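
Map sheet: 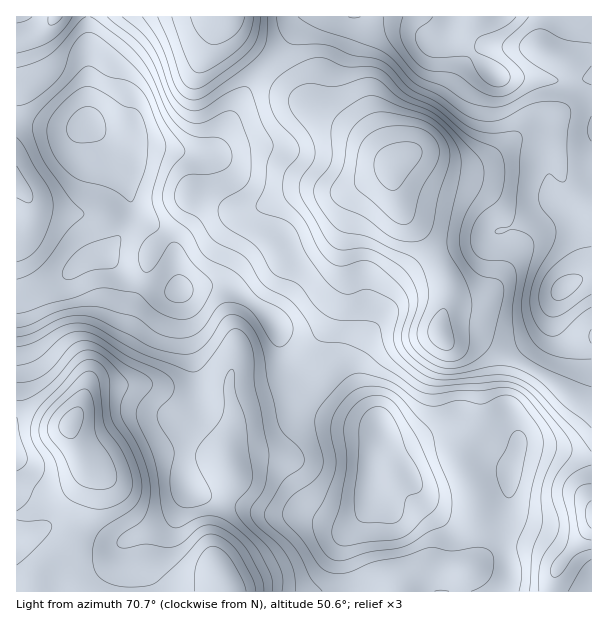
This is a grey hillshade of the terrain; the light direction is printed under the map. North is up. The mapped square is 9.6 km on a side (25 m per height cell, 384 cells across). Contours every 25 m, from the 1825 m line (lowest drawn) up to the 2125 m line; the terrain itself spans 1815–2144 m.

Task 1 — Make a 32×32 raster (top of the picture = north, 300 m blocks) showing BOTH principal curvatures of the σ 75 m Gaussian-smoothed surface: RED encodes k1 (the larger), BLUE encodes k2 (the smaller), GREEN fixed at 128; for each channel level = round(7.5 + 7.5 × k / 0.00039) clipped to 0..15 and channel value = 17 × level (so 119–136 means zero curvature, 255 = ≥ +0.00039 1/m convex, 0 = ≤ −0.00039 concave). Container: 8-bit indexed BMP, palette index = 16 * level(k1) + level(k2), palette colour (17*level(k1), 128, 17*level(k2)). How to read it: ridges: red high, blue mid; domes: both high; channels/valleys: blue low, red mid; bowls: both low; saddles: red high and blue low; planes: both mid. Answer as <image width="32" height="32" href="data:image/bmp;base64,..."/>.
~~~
<image width="32" height="32" href="data:image/bmp;base64,Qk02CAAAAAAAADYEAAAoAAAAIAAAACAAAAABAAgAAAAAAAAEAAATCwAAEwsAAAABAAAAAAAAAIAAABGAAAAigAAAM4AAAESAAABVgAAAZoAAAHeAAACIgAAAmYAAAKqAAAC7gAAAzIAAAN2AAADugAAA/4AAAACAEQARgBEAIoARADOAEQBEgBEAVYARAGaAEQB3gBEAiIARAJmAEQCqgBEAu4ARAMyAEQDdgBEA7oARAP+AEQAAgCIAEYAiACKAIgAzgCIARIAiAFWAIgBmgCIAd4AiAIiAIgCZgCIAqoAiALuAIgDMgCIA3YAiAO6AIgD/gCIAAIAzABGAMwAigDMAM4AzAESAMwBVgDMAZoAzAHeAMwCIgDMAmYAzAKqAMwC7gDMAzIAzAN2AMwDugDMA/4AzAACARAARgEQAIoBEADOARABEgEQAVYBEAGaARAB3gEQAiIBEAJmARACqgEQAu4BEAMyARADdgEQA7oBEAP+ARAAAgFUAEYBVACKAVQAzgFUARIBVAFWAVQBmgFUAd4BVAIiAVQCZgFUAqoBVALuAVQDMgFUA3YBVAO6AVQD/gFUAAIBmABGAZgAigGYAM4BmAESAZgBVgGYAZoBmAHeAZgCIgGYAmYBmAKqAZgC7gGYAzIBmAN2AZgDugGYA/4BmAACAdwARgHcAIoB3ADOAdwBEgHcAVYB3AGaAdwB3gHcAiIB3AJmAdwCqgHcAu4B3AMyAdwDdgHcA7oB3AP+AdwAAgIgAEYCIACKAiAAzgIgARICIAFWAiABmgIgAd4CIAIiAiACZgIgAqoCIALuAiADMgIgA3YCIAO6AiAD/gIgAAICZABGAmQAigJkAM4CZAESAmQBVgJkAZoCZAHeAmQCIgJkAmYCZAKqAmQC7gJkAzICZAN2AmQDugJkA/4CZAACAqgARgKoAIoCqADOAqgBEgKoAVYCqAGaAqgB3gKoAiICqAJmAqgCqgKoAu4CqAMyAqgDdgKoA7oCqAP+AqgAAgLsAEYC7ACKAuwAzgLsARIC7AFWAuwBmgLsAd4C7AIiAuwCZgLsAqoC7ALuAuwDMgLsA3YC7AO6AuwD/gLsAAIDMABGAzAAigMwAM4DMAESAzABVgMwAZoDMAHeAzACIgMwAmYDMAKqAzAC7gMwAzIDMAN2AzADugMwA/4DMAACA3QARgN0AIoDdADOA3QBEgN0AVYDdAGaA3QB3gN0AiIDdAJmA3QCqgN0Au4DdAMyA3QDdgN0A7oDdAP+A3QAAgO4AEYDuACKA7gAzgO4ARIDuAFWA7gBmgO4Ad4DuAIiA7gCZgO4AqoDuALuA7gDMgO4A3YDuAO6A7gD/gO4AAID/ABGA/wAigP8AM4D/AESA/wBVgP8AZoD/AHeA/wCIgP8AmYD/AKqA/wC7gP8AzID/AN2A/wDugP8A/4D/AHV2l4aHiIiHp5Z1cmCDpLW1o6OFdXOVpnVktfjHcIPHdHSHhpamhYW0o1NQc5eVhbbXpXFxgHCScUGU+MZQcMbHlYR1pum4lse2MDBklISFp9rotqe2gYWopaXVtKWw0Ka3p6W0yOfF1+ZwkrXY2NfWyOjI2Ou1tLalp8enuNiQhJantpSFpMPW5+Xy9PjpyaaFxrinuLfHlHOX2Lemt3CGpqR0ZUNRpNn86LKDdaepppS32ZeG2diSc4foxnNxgKXWpWJ0UVK15+iWU1KFtYVkdKb3hqf5lYCFmNnXhXOU9/izgHRhddbGxYVidJeUc1NkpueWxsdycpaXt9i3xvW0cVCRsoOm16enlnOEhqeGhJanyNnXpZOFloeo6tjmteSAIFCj2ejKqZiplYOFuaiktrnL+7eTtJeFdsf4x5KR09VyYIHot7mnp6iFgobHl5SUt9r8t8L1+fb3/fmCYIKm2KiAgMOAcIHEtXSCp8iXhYO01MaWo9Ln1tf4wIBwhajJyGAwoZKDk8S0cnCl16eXhaW0s7WUUECgoKCQgaa3kqOlkGC3uMm4uLdyUJT1pIWXl6bUoEAgQKKTo6TIxra4lVJgo+e2qKi4yHJAxfrXpJWYt/WiMDCFpoaUtee0c+jntbTUt4aWp8i4gLH2+reFdXaX6fmjgKWWdKPX+MZ0x+f4x5WGpdXr7Mfj9uWWpHV2dZa36dSgc6Rhccj8+8fG1tjYpsfEksnaxsfIdVOVp6S2urinpIFhxYRwo9r692SGyMjIyYRhxsZkh6iVZLa2gpXbuLbDoaPaqJKQpLanc2WmqKjXpXLVyXSFhZOW2KZyhLV1c6KjtevKpnODtZaUdKWUdJTX1+SmlWR1lrjal3OGpnRiZHaVytrFlpa2loNjtKR0hOfFUlGzc4KSo7R0Y4aXdIKGh5allaS4uJeFgWO1p5enx8ZTQpWXqLaVk3JygoRjg5eWp4V1hsiohpaDl8i4l5e42IODp6i5l4SWp7ilZFRzdYS1lWWGuKiFl4WoyaiIl6i41vTnyqimt9rHqIZUVGNBQLCxgpOnp4SWxMjKqainqOjVsrTHp6e3p5SllHR1YzAww+a1kYOGhKfExtnKuqbI95KAo9fIl2VzhKWWhYKRUZP42beTgYRjhXOEp9m5ldn5cmCD2Pe1U1SGlpeEodTH9dim1seSg5SklXJy5aWG5/diQGCn9/WVZGWVpFJQp9rFhcb9+vT15rfX1aXWprbYx5NxYHKm9vamZGS2lJK368nF9Palg3FyhYCAxPrZ2Li2k3N0clLD5MallqfW4+jryaiVsIBAYpaFpKBw+PiGlKSEdHV0YKT3uLfHuKWjx7imp4Xmx4KUqJc="/>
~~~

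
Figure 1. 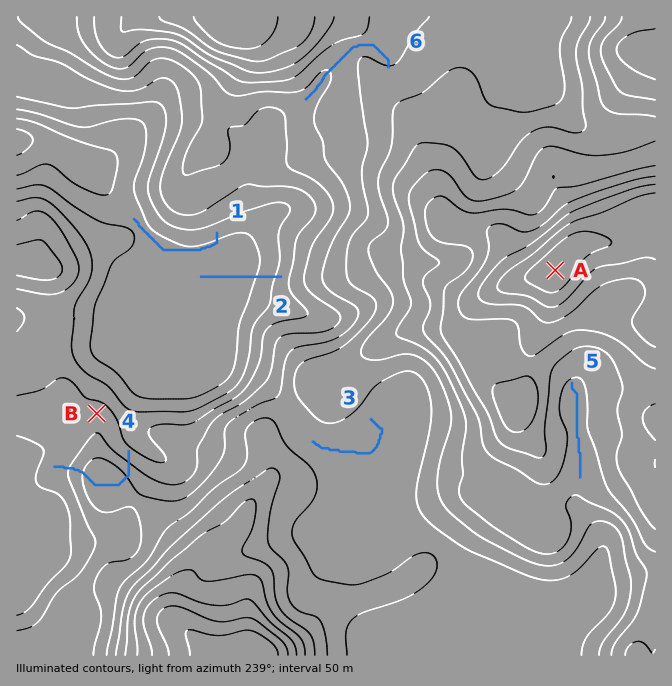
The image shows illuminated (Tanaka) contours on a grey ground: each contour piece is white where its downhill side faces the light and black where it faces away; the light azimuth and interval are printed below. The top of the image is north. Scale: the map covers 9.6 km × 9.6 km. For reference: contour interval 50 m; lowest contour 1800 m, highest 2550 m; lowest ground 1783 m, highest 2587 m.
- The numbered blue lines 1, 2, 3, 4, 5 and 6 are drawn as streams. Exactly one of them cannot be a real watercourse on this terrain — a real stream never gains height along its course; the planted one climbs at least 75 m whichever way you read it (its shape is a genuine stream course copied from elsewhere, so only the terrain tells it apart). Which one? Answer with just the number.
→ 4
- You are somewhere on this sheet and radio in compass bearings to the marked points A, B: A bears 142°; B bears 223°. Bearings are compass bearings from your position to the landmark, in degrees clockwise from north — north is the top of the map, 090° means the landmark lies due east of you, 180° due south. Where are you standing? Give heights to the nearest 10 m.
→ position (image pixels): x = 407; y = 81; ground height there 2170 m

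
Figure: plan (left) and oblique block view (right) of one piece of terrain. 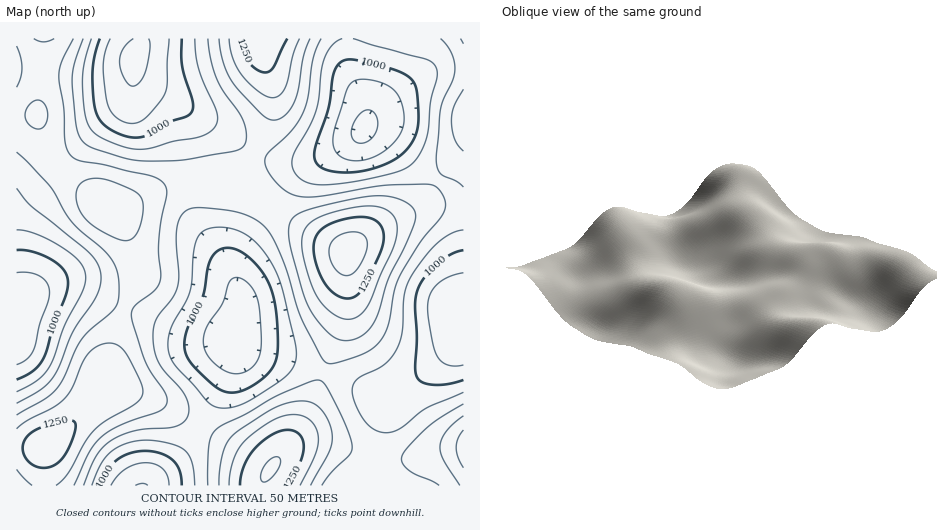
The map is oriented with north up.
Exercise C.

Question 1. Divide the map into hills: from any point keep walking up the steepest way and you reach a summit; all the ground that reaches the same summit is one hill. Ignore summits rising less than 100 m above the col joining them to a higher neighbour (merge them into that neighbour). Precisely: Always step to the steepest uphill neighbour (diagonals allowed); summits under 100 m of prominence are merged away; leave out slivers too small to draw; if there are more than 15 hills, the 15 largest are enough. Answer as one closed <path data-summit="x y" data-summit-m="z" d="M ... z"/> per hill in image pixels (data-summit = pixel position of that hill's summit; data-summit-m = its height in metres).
<path data-summit="46 446" data-summit-m="1283" d="M140 38l-124 1 1 447 129 0 39-37 35-57 12-29 2-23 8-33-1-12-7-18 0-14 4-11 42-63 17-16 29-17-19 6-24 0-20-5-14-7-28-22-76-42-9-8-2-6 0-15 6-10z"/><path data-summit="348 252" data-summit-m="1323" d="M463 38l-116 1 1 28 19 40-2 20-12 14-61 36-20 23-32 47-6 16 0 14 8 25-1 13-7 25 2 5 16 7 42 9 31 11 25 10 39 21 3 0 38-33 24-25 2-5-2-28 10-4z"/><path data-summit="271 468" data-summit-m="1305" d="M235 344l-1 10-8 25-28 52-13 18-38 36 223 1 12-61 10-21-42-22-25-10-31-11-42-9z"/><path data-summit="263 39" data-summit-m="1297" d="M347 38l-206 0-1 9-6 10 0 15 7 12 80 44 34 26 28 8 24 0 19-6 17-10 11-6 10-10 2-6 1-17-19-40z"/><path data-summit="463 448" data-summit-m="1226" d="M463 309l-5 0-4 3 2 28-6 10-62 58-7 21-10 57 93-1z"/>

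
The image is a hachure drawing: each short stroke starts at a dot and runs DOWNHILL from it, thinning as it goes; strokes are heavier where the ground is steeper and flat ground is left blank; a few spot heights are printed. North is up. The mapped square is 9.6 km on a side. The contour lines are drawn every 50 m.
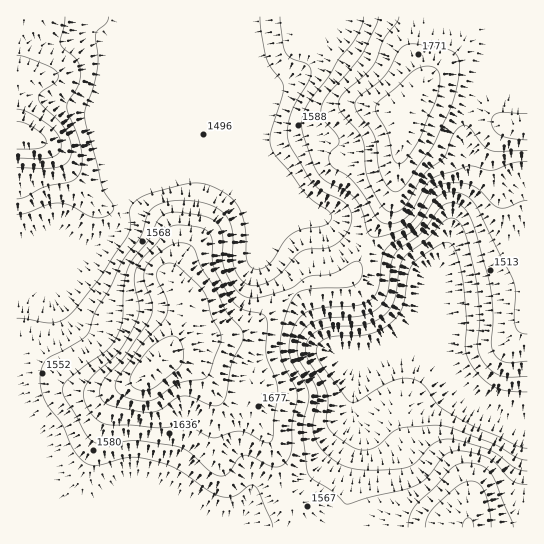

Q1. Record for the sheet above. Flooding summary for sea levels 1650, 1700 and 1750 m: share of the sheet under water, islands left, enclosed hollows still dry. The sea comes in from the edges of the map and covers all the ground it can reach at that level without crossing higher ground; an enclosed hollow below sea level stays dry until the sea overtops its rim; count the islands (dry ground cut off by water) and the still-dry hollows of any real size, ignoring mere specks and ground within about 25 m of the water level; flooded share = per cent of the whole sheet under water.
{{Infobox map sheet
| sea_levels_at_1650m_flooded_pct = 77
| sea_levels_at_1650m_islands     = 1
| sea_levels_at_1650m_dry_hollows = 0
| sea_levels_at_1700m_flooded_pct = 85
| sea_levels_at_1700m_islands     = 1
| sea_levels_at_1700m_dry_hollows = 0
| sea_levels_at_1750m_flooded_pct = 93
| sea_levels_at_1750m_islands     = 2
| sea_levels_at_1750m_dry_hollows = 0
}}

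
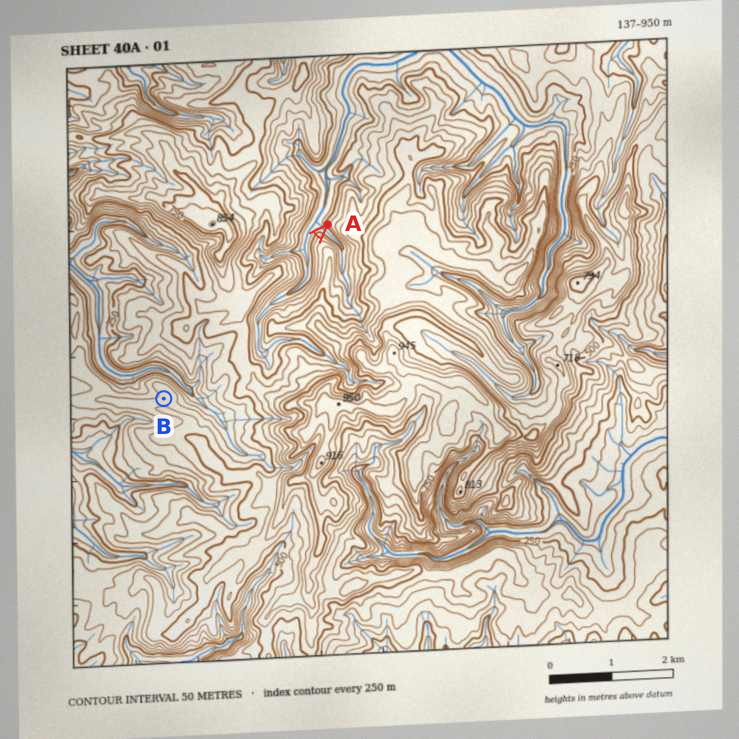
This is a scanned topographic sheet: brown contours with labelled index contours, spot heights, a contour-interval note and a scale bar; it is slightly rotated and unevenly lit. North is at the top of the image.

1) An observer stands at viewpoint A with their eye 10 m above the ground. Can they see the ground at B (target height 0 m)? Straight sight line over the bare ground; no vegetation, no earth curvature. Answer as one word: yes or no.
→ no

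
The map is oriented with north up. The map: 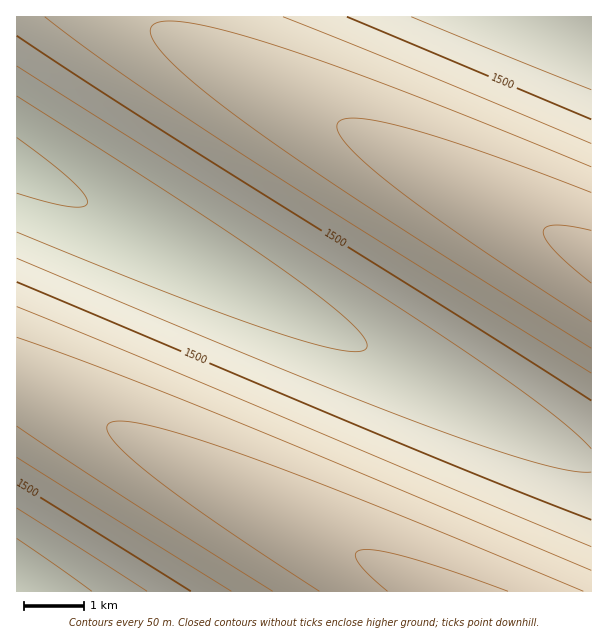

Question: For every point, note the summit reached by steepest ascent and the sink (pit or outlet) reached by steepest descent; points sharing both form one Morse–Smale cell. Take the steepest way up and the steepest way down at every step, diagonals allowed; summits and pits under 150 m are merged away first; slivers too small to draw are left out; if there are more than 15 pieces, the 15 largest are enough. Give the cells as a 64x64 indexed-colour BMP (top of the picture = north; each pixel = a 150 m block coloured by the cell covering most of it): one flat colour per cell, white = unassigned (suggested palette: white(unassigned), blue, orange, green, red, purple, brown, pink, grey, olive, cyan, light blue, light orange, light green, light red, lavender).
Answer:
<image width="64" height="64" href="data:image/bmp;base64,Qk12CAAAAAAAAHYAAAAoAAAAQAAAAEAAAAABAAQAAAAAAAAIAAATCwAAEwsAABAAAAAAAAAA////ALR3HwAOf/8ALKAsACgn1gC9Z5QAS1aMAMJ34wB/f38AIr28AM++FwDox64AeLv/AIrfmACWmP8A1bDFAERERERERERERERERERERERERERERERCIiIiIiIiIiIiREREREREREREREREREREREREREREQiIiIiIiIiIiIiJEREREREREREREREREREREREREREIiIiIiIiIiIiIiIkRERERERERERERERERERERERERCIiIiIiIiIiIiIiIiREREREREREREREREREREREREQiIiIiIiIiIiIiIiIiJEREREREREREREREREREREREIiIiIiIiIiIiIiIiIiIkRERERERERERERERERERERCIiIiIiIiIiIiIiIiIiIiRERERERERERERERERERERCIiIiIiIiIiIiIiIiIiIiJEREREREREREREREREREQiIiIiIiIiIiIiIiIiIiIiIkREREREREREREREREREIiIiIiIiIiIiIiIiIiIiIiIiRERERERERERERERERCIiIiIiIiIiIiIiIiIiIiIiIiJEREREREREREREREQiIiIiIiIiIiIiIiIiIiIiIiIiIkREREREREREREREIiIiIiIiIiIiIiIiIiIiIiIiIiIiRERERERERERERCIiIiIiIiIiIiIiIiIiIiIiIiIiIiJEREREREREREQiIiIiIiIiIiIiIiIiIiIiIiIiIiIiIkREREREREREIiIiIiIiIiIiIiIiIiIiIiIiIiIiIiIRRERERERERCIiIiIiIiIiIiIiIiIiIiIiIiIiIiIiERFEREREREQiIiIiIiIiIiIiIiIiIiIiIiIiIiIiIhEREUREREREIiIiIiIiIiIiIiIiIiIiIiIiIiIiIiIRERERRERERCIiIiIiIiIiIiIiIiIiIiIiIiIiIiIiERERERFEREQiIiIiIiIiIiIiIiIiIiIiIiIiIiIiIhEREREREUREIiIiIiIiIiIiIiIiIiIiIiIiIiIiIiIRERERERERRCIiIiIiIiIiIiIiIiIiIiIiIiIiIiIiEREREREREREiIiIiIiIiIiIiIiIiIiIiIiIiIiIiIhERERERERERESIiIiIiIiIiIiIiIiIiIiIiIiIiIiIRERERERERERERIiIiIiIiIiIiIiIiIiIiIiIiIiIiEREREREREREREREiIiIiIiIiIiIiIiIiIiIiIiIiIhERERERERERERERESIiIiIiIiIiIiIiIiIiIiIiIiIRERERERERERERERERIiIiIiIiIiIiIiIiIiIiIiIiEREREREREREREREREREiIiIiIiIiIiIiIiIiIiIiIhERERERERERERERERERESIiIiIiIiIiIiIiIiIiIiIRERERERERERERERERERERIiIiIiIiIiIiIiIiIiIiEREREREREREREREREREREREiIiIiIiIiIiIiIiIiIhERERERERERERERERERERERESIiIiIiIiIiIiIiIiIhERERERERERERERERERERERERIiIiIiIiIiIiIiIiIREREREREREREREREREREREREREiIiIiIiIiIiIiIiERERERERERERERERERERERERERESIiIiIiIiIiIiIhERERERERERERERERERERERERERERIiIiIiIiIiIiIREREREREREREREREREREREREREREREiIiIiIiIiIiERERERERERERERERERERERERERERERMyIiIiIiIiIhERERERERERERERERERERERERERERETMzIiIiIiIiIREREREREREREREREREREREREREREREzMzMiIiIiIiERERERERERERERERERERERERERERERMzMzMyIiIiIhERERERERERERERERERERERERERERETMzMzMzIiIiIREREREREREREREREREREREREREREREzMzMzMzMiIiEREREREREREREREREREREREREREREREzMzMzMzMyIhERERERERERERERERERERERERERERERMzMzMzMzMzIRERERERERERERERERERERERERERERETMzMzMzMzMzMREREREREREREREREREREREREREREREzMzMzMzMzMzMxERERERERERERERERERERERERERERMzMzMzMzMzMzMzERERERERERERERERERERERERERETMzMzMzMzMzMzMzMREREREREREREREREREREREREREzMzMzMzMzMzMzMzMxERERERERERERERERERERERERMzMzMzMzMzMzMzMzMzERERERERERERERERERERERETMzMzMzMzMzMzMzMzMzMREREREREREREREREREREREzMzMzMzMzMzMzMzMzMzMxERERERERERERERERERERMzMzMzMzMzMzMzMzMzMzMzERERERERERERERERERETMzMzMzMzMzMzMzMzMzMzMzMREREREREREREREREREzMzMzMzMzMzMzMzMzMzMzMzMxERERERERERERERERMzMzMzMzMzMzMzMzMzMzMzMzMzERERERERERERERETMzMzMzMzMzMzMzMzMzMzMzMzMzMREREREREREREREzMzMzMzMzMzMzMzMzMzMzMzMzMzMxERERERERERERMzMzMzMzMzMzMzMzMzMzMzMzMzMzMzERERERERERERMzMzMzMzMzMzMzMzMzMzMzMzMzMzMzURERERERERERMzMzMzMzMzMzMzMzMzMzMzMzMzMzM1VRERERERERERMzMzMzMzMzMzMzMzMzMzMzMzMzMzNVVV"/>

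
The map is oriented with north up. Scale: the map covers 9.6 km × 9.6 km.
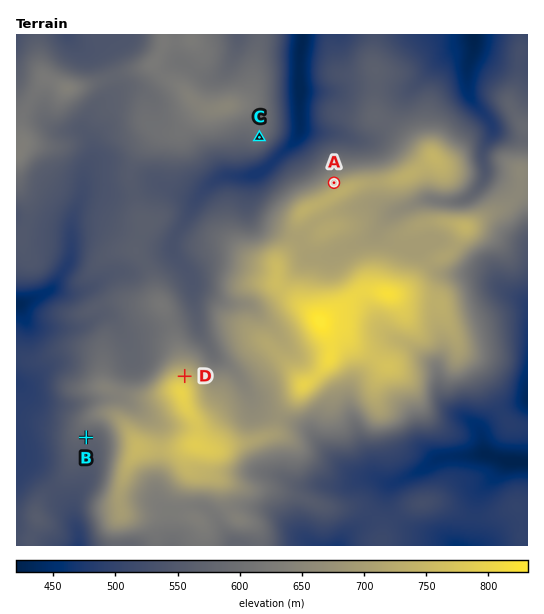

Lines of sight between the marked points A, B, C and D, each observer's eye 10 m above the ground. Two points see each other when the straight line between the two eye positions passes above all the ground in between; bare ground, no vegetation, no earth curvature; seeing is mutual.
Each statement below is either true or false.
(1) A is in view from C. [true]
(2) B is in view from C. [false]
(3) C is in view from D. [true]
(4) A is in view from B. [false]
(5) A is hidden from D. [true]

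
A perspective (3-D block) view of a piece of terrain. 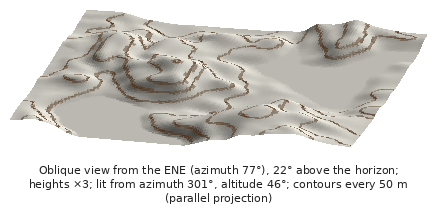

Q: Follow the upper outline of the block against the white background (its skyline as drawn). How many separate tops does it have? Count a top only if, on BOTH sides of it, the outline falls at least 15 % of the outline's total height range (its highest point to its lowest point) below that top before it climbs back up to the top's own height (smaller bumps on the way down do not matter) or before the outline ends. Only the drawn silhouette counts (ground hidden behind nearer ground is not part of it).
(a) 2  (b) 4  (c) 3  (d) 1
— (d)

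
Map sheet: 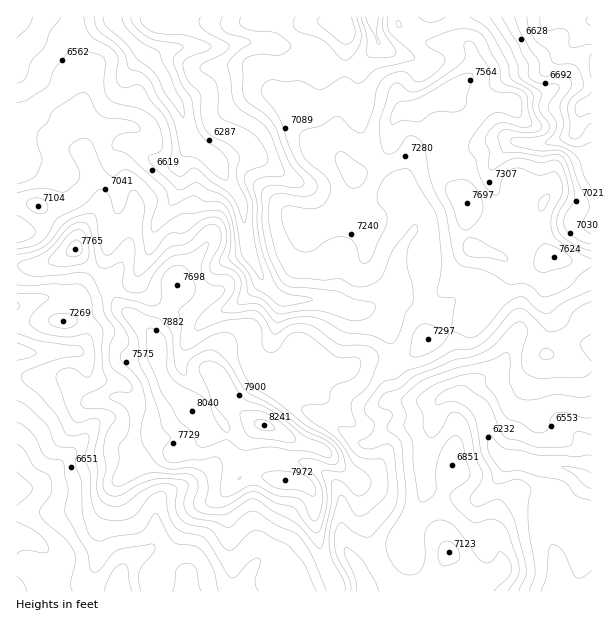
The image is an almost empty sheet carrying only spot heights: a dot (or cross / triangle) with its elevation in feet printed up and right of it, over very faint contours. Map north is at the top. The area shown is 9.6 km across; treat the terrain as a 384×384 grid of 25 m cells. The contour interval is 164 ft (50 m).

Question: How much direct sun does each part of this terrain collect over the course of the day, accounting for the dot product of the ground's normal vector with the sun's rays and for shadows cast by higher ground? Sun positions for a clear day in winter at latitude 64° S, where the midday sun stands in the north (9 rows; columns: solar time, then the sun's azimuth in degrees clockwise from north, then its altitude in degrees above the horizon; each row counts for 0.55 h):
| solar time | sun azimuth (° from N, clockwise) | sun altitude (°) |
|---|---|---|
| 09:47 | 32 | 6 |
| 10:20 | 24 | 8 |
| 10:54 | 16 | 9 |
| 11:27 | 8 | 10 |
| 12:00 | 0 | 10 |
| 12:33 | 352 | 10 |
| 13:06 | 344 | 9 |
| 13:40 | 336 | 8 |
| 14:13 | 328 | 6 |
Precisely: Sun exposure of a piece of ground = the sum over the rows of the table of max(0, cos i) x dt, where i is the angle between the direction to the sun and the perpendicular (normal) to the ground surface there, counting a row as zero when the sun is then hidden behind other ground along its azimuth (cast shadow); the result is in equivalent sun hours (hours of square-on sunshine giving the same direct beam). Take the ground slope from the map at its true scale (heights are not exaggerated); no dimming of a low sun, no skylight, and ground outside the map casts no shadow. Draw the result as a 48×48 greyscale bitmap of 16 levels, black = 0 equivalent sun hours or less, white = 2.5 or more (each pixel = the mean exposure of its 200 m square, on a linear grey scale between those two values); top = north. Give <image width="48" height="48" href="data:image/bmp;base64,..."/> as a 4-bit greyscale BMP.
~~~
<image width="48" height="48" href="data:image/bmp;base64,Qk32BAAAAAAAAHYAAAAoAAAAMAAAADAAAAABAAQAAAAAAIAEAAATCwAAEwsAABAAAAAAAAAAAAAAABEREQAiIiIAMzMzAERERABVVVUAZmZmAHd3dwCIiIgAmZmZAKqqqgC7u7sAzMzMAN3d3QDu7u4A////ADREMyECMyERIgARARI1QSRUMiIiESIzQzRVVBABRCEAEQARAAJ5QUd3UiNmMjQzM0VlRCAAERAAAAAAAAKGEVZVUhV3d2VDNHdDIhAAAAAAAAAAAAJRAlVEVmdlZ2VDREIRERAAAAAAAAAAAAIwAiNEWJhld2UzRAARIyAAAAAAAAAAAAIQARE1eIiIl1QzM0NDMyAAAAAAAAAAABIQEREmiImZhlRFVIdmVCAAAAATIAAAABMgASI1dmVpdUNFeURUREEAAAACUgAAACYQEjRVVCEnllVWiREjM1ZBAAAANUI2eaIBZlVVUxI1q7qHUyEBMiRmMAAAE1QzQxAFqXVVVUaIZSAAACIQBEREIkMQASAAAAFqvJZUZ2Z1EAAAABIhAFZVNFUxAiAABK/6NJllaHZSAAABIBEiEBZ1RCETZDETrv+SEkd1VndBEBIzEBESEAE0VDEVUjjP/ZQTd1MyElYgERIhABESMhADQyNnMn3/pBE0M0QQABEAEREAAQEjR4dlMianJJ3YMSMyEQAAAAAAIhAAADM0R3UxElqDN6lTREMREgAAAAABIhAAAYiIh1IAEmdFm4VFVUREMyEAAAAAExAAI2REVEQ0MkaruVRoZVaJdVYxAAAAAkM0VgAAADVkRVarllRpdnmry5hjIQAAAUZlVAAAACQxOJVap2VZu7qaqnZmZSEAABIhEUMzQhECi5Ykrcqb79u7qGVoh0MxAAABIzNFUyNay2QhFc7bzLljJFVmQ1ZTAAAAAAAAABOutzEkITvVEAAAACVUMjVUEAEAAAAAABNolURXlkZiAAAAABNEVCIiIAERERAAAClkiYh3nMcxEAERESM0RCAAARIhEZlRAFqUe8uDN6YhIiMzMjNERCAAJFQiRf/qVGeGWby2ElMjMzMzQzNFRDNFdmaM75m8uWZ3aKq5VVMzMzIiNCI1QzV2ZVWcuhFK7XVmRamsyGRDNEQzRUMzMzE1VURVVQAo3YRmQ3qd+2VUV3ZURVUyIiIkVEMiI2d3iYZmZVqqzFNHq6dTNFUyESVmVEUhJd23Znh3iYq6yzJ8yWVCEkQyI2iIVWd0aYh2ZWh5q7qapjeqUQEiMyIjNYmIdniYh1VVQ1eKqGepQ2d1EAElhSEjRWdWu6u6hVQzNWaIUSWUACIiEjVXhjASRVVlarz/x1RFZmRDE1ZBABESJGZnZTIRNUNDAABLyUVmVmUzRmYxERABNWd3ZUIAMzIQAAEiWFZlZniJmZUzQgABNmd2ZmQQESIhAEqWWHZ3d2iqmpQ1UxACVmdlZXeGICMzI1UzE4iHd2aIeGITRDM1ZmZ3Zme+xjRXrbcxAIZlZlRpmDIRI0VmZmZ3d4qa3ZU1nu7YVWZmVlRIpBIzM0VndlVVWL24ispmVVWshlZ3d4dmMAWqmZmZhlMhJ6hjI1aIiIhplWZmeKzFEAASEkVUQhAAFUECMzV4iIl1d3ZmZ5yBAAAAAAAAEAABViAnmZu6mYiXaGZmZWdCMzM0RUM0VERGiGVniZqph1V4ZQ=="/>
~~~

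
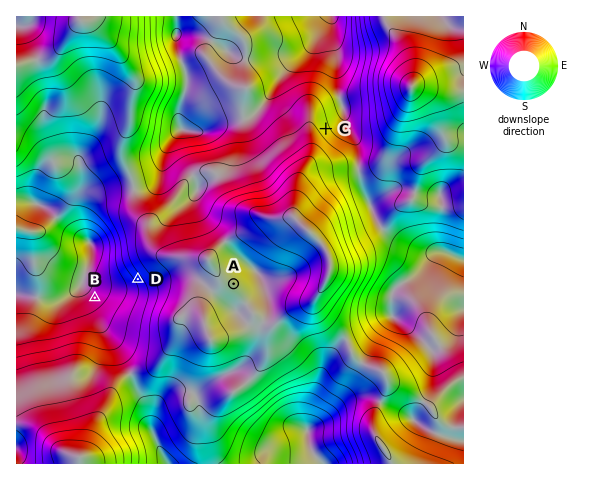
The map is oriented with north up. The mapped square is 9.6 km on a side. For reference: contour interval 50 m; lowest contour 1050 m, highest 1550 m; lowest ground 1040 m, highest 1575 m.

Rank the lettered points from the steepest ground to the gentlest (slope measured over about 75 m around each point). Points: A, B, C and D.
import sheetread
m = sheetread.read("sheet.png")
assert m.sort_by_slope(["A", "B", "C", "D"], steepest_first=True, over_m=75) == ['D', 'C', 'B', 'A']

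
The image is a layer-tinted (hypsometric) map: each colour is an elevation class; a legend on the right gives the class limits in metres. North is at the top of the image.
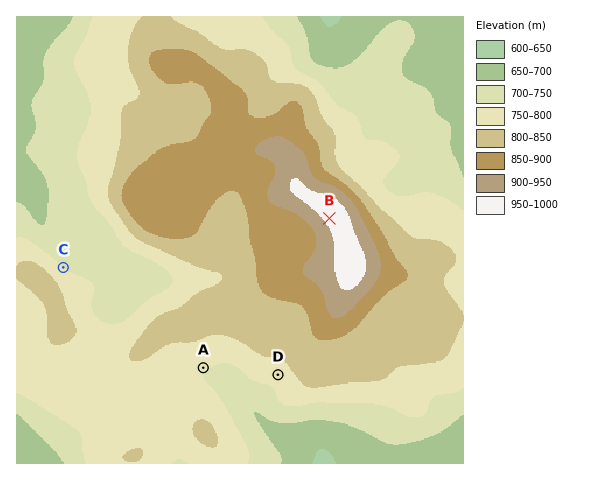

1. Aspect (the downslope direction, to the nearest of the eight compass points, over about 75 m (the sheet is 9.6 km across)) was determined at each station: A SE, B SW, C NE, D SW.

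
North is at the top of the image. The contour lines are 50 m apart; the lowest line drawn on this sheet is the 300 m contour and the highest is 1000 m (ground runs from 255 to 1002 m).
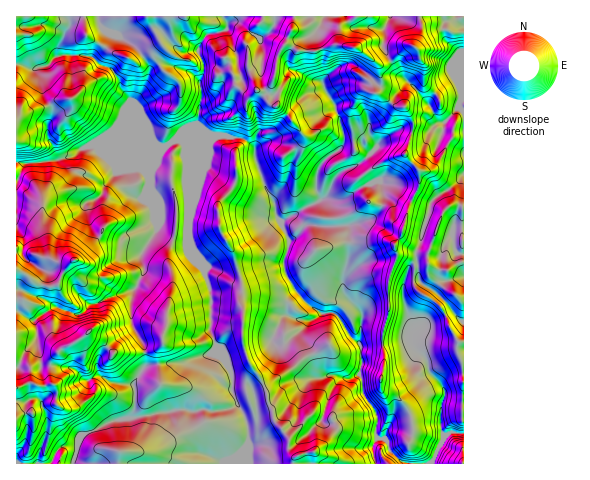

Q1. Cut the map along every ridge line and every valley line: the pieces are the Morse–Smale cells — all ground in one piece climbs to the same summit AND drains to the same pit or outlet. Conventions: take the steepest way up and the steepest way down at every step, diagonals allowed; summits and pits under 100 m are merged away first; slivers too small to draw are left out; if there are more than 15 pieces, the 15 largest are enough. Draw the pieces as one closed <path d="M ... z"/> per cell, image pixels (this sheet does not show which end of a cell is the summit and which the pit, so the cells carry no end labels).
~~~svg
<path d="M213 137l-35 1-14 10-7-4-65 0-11 5-8 7-17 5-31 3-9-2 1 302 230-1 0-40-15-32-1-20-10-21-7-8-4-13 1-37-7-26-11-15-4-13 0-20 13-46 8-21-1-6z"/><path d="M463 16l-5 1 2 5-2-2-10 1-4 6 2 14 14 13 2 3 1 32-8-10-14 9-13 17-11-15-19-16-14-26 1-21 5-11-166 0 3 12-6 4-14 3-9 14 6 15 0 9-4 5 2 21-5 26 17 12 24 0 7 3 9 7 1 12 9 27 10 15 2 15 5 6 39-22-4-11 1-16 5-9 8-9 16-12 5-1 9 0 10 11 0 2-9 8-19 8-6 6-11 20 10 3 9-1 21-14 13-5 3 2 3 18-5 13-10 7-21 5 2 25-7 30 0 10 2 5 17 20 5-7 9-6 10-2 17 1 1-20 16-2-4-28 5-9 9-38 8-8 15-10 11-11 0-23-22-15 2-14 15-15 1-7 4-3z"/><path d="M228 136l-12 0-7 9 1 6-8 21-13 46 0 20 4 13 11 15 7 26-1 37 4 13 7 8 10 21 1 20 15 32 0 40 128 1-2-19 5-7-3-4 3-16-4-9-12-17 0-11-2-5-10 3-14-4-15 1-5-8-5-18-9-15-1-5-15 13-10 1-3-2 3-13 9-13 17 4 10 0 8-7-22-19-12-21-2-15 5-19-13-23-2-15-10-15-9-27-1-12-11-9z"/><path d="M360 142l-14 1-24 21-6 16 0 9 4 11-39 23 8 16-5 19 2 15 12 21 22 20-8 6-10 0-17-4-9 13-3 13 3 2 10-1 15-13 19 46 16-1 14 4 10-7 2-9 0-17 28-2 20-5 5 10 12 11 3 14 14 16 1 5-3 11-2 4-14-1-31 11-6 5-4 13-8 0-3 4-1 12 3 10 55 0 15-29 5-3 13 1 0-257-16 14-10 6-8 8-9 38-5 9 4 28-16 2 0 20-2-1-23 1-12 7-5 7-17-20-2-5 0-10 7-30-2-25 21-5 10-7 5-13-3-18-3-2-13 5-21 14-20 0 10-20 8-8 13-5 15-11z"/><path d="M223 16l-206 0-1 47 17 7 13-4 9-9 8-3 29 3 9 8 13 6 6 10 1 8 8 9 8 20 12 13 6 13 9 4 14-10 32 0 3-1-16-12 5-26-2-21 4-5 0-9-6-15 9-14 14-3 6-4z"/><path d="M69 54l-14 3-7 8-15 5-9-5-8-1 0 97 9 3 31-3 17-5 8-7 11-5 62 0-5-13-12-13-8-20-8-9-1-8-6-10-13-6-9-8z"/><path d="M410 339l-20 5-29 3 1 16-3 12 3 6 0 11 14 21 2 10-3 11 3 4 7 0 4-13 6-5 31-11 14 1 2-4 3-11-1-5-14-16-3-14-12-11z"/><path d="M458 16l-67 0-6 11-1 21 5 12 9 14 14 11 16 20 13-17 14-9 8 10-1-32-2-3-14-13-2-8 1-9 3-3 10-1z"/><path d="M456 432l-5 0-7 5-12 27 32-1 0-29z"/><path d="M463 99l-4 4 0 5-15 15-2 9 2 6 19 13z"/>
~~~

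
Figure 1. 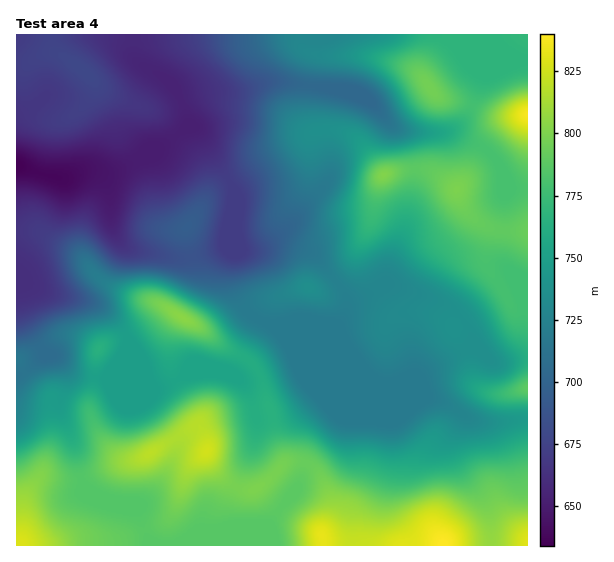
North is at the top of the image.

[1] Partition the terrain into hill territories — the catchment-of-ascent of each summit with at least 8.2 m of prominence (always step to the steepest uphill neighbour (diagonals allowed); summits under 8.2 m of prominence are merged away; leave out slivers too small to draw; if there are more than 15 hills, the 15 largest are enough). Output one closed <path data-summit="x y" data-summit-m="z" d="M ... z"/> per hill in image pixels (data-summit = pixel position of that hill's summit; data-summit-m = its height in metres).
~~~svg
<path data-summit="207 451" data-summit-m="826" d="M129 342l-5 13-17 23-28-3-20-15 6 15 0 9-6 25 16 36 8 39 23 15 32 12 12 35 39 0 37-15 27-1 14-4 29-35 16-44 25-31-13-32-19-19 8 27-24 21-18 5-14 0-10-30-9-10-8-3-12-2-29 1-18 9-18 6-18-40z"/><path data-summit="443 545" data-summit-m="840" d="M390 285l-7 0-32 17-13 23-20-3-31 0-15 3 11 11 9 16 53 51 34 15 6 5-6 34-11 28-13 26-2 34 137 1 1-26-4-16-26-36-8-19 0-10 10-24-20-13-48-18 10-5 13-1 19-13 33-18 3-6-1-5-9-17-12-10-21-11z"/><path data-summit="383 175" data-summit-m="801" d="M287 82l-20 0-28 9-24 2-17 5-13 11 3 10-3 9 9-1 6 6 33 55-2 36 10 25 16 1 18-7 12 0 24 10 8 6 25 33 3 15 4-5 31-16 5-6 5-23 13-30 8-39 2-25-4-19-4-8-13-9-28-29-19-8z"/><path data-summit="182 317" data-summit-m="804" d="M19 166l-3 1 0 113 35 14 43 9 11 7 19 21 29 58 18-6 12-8 16-2 19 0 25 6 50-23-10-20-12-11-9-3-13-8-14-22-3-9 1-30-2-5-1-30-1 18-4 11-35 11-19 0-33-7-13-5-9-10-5-15-3-33-10-13-7-2-10 0-14 5-10 0z"/><path data-summit="430 88" data-summit-m="797" d="M437 34l-303 0-1 22 9 10 23 12 10 10 10 23 6-9 18-8 30-3 28-9 20 0 60 8 23 11 27 28 24 4 21 0 12-4 11-10 11-22 7-24-22-22-2-5z"/><path data-summit="83 71" data-summit-m="679" d="M133 34l-117 1 1 131 40 12 9 0 23-8 17 3 8-2 48-25 25-19 1-7-13-32-10-10-23-12-7-7z"/><path data-summit="457 189" data-summit-m="799" d="M406 130l-6 1 7 5 4 8 4 19 0 16-10 48-13 30-8 27 53 17 20 12 8 9 14-13 32-20 6-2 7 14 3 0 1-112-17 0-16-32-14-11-26-13-34 0z"/><path data-summit="21 545" data-summit-m="829" d="M49 354l-4 0-16 15-13 7 0 169 133 1 0-5-11-30-32-12-23-15-8-39-16-36 6-25 0-9-6-15z"/><path data-summit="187 227" data-summit-m="696" d="M194 127l-9 2-23 17-44 24-11 3-13-3-13 2 14 2 10 9 4 10 3 34 4 9 9 10 8 4 38 8 19 0 35-11 4-11 4-48-30-51z"/><path data-summit="527 115" data-summit-m="838" d="M527 34l-90 1 10 3 12 8 2 5 22 22-7 24-11 22-11 10-11 3 12 1 34 18 11 14 3 10 8 14 17-1z"/><path data-summit="322 536" data-summit-m="833" d="M325 383l12 33-25 31-16 44-15 16-9 14-5 5-8 3-33 2-36 15 163-1 2-34 13-26 11-28 6-34-6-5-30-12z"/><path data-summit="309 287" data-summit-m="736" d="M231 225l0 23 2 5-1 30 8 20 9 11 20 11 12 0 6-3 52 2 8-16-2-13-30-40-28-12-12 0-18 7-15 0z"/><path data-summit="527 545" data-summit-m="831" d="M465 415l-2 1-10 23 0 10 8 19 26 36 4 16 0 25 36 1 1-126-46 2z"/><path data-summit="99 348" data-summit-m="765" d="M19 281l-3 0 0 7 5 24 7 16 13 21 5 5 11 3 13 13 9 5 28 3 17-23 4-10 0-6-7-12-16-17-11-7-43-9z"/><path data-summit="527 388" data-summit-m="789" d="M473 347l-18 7-37 24-13 1-10 5 48 18 32 19 31 1 21-3 1-59-10-1-17 4-8-1-14-12z"/>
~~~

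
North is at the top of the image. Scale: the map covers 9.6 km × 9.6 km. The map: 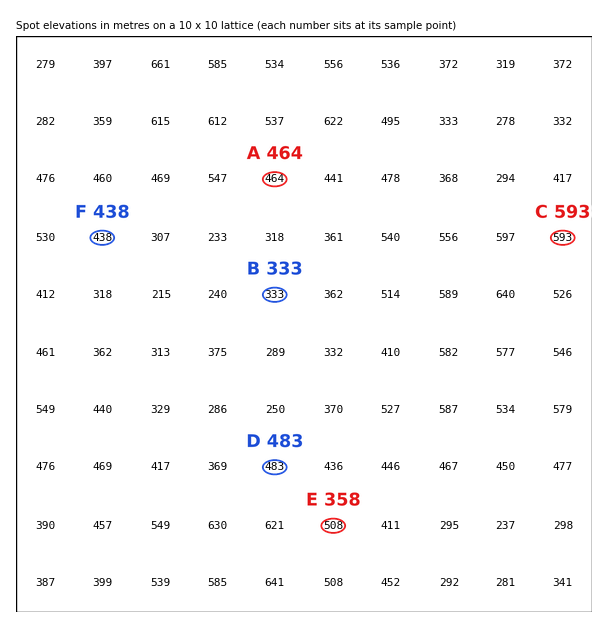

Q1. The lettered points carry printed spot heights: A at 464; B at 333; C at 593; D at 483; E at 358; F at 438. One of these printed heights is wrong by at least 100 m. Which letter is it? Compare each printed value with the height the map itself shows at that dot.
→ E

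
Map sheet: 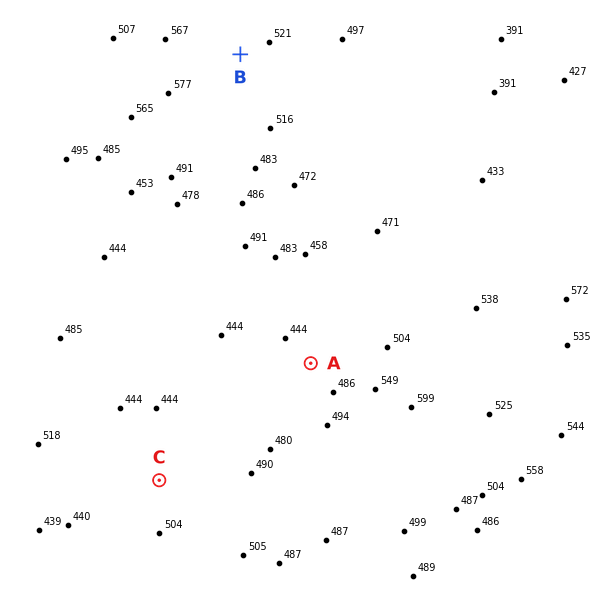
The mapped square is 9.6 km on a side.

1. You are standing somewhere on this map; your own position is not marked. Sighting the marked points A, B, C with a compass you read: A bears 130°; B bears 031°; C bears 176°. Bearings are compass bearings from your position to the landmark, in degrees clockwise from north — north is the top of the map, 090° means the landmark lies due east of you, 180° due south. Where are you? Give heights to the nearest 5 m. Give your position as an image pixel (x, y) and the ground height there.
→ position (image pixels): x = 141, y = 220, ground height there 455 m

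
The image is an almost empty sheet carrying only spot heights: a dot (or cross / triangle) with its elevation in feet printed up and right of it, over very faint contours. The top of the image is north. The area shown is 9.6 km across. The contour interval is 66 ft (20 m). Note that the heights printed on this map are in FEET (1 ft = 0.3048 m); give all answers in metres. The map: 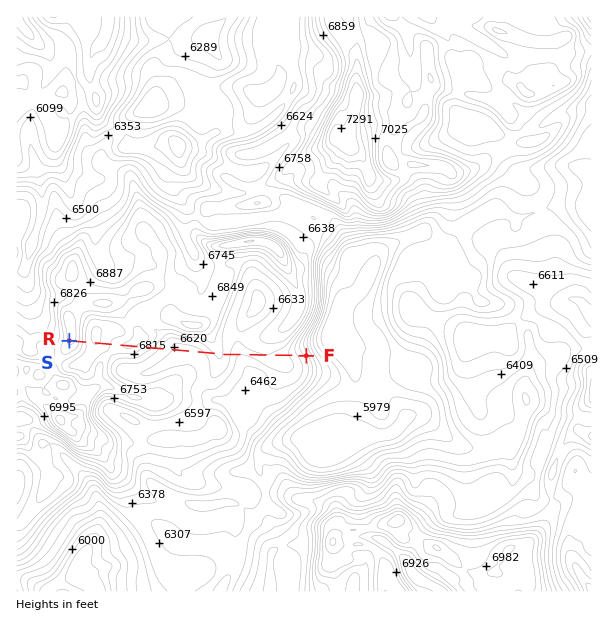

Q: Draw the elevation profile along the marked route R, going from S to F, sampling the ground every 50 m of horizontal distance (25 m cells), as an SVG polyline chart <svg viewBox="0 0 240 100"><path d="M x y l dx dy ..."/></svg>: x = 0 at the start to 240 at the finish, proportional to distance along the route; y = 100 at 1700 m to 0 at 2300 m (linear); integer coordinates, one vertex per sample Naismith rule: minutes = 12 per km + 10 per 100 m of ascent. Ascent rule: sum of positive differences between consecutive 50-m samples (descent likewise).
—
<svg viewBox="0 0 240 100"><path d="M0 26l3 0 3 1 3 2 3 3 3 3 3 3 3 1 3 1 3 0 3 0 3-1 3-1 3-1 3-1 3-1 3 0 4-1 3-1 3 0 3 0 3 0 3 0 3 1 3 1 3 2 3 1 3 1 3 1 3 2 3 1 3 1 3 1 3 1 3 1 3 0 3 0 3 1 3 0 3 0 3 0 3 0 3 0 3 0 3 0 3-1 3-1 3-1 3-1 3-1 4 0 3 0 3 1 3 1 3 2 3 1 3 2 3 0 3 0 3 0 3-1 3 0 3-1 3 0 3-1 3 0 3 0 3 0 3 0 3 0 3 1 3 0 3 1 3 1 3 1 3 1 3 1 3 1 3 2 3 2 1 0"/></svg>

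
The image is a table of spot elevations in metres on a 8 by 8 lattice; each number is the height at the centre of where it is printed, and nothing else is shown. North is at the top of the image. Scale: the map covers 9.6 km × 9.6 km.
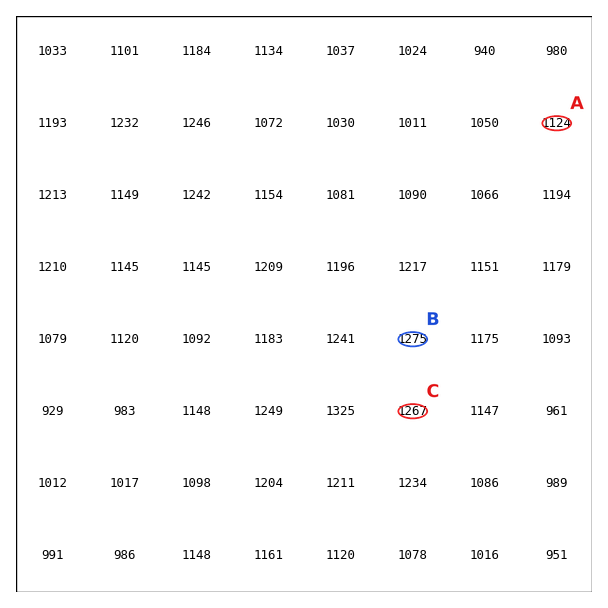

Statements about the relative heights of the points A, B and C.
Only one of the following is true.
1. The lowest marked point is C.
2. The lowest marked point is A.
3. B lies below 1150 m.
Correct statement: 2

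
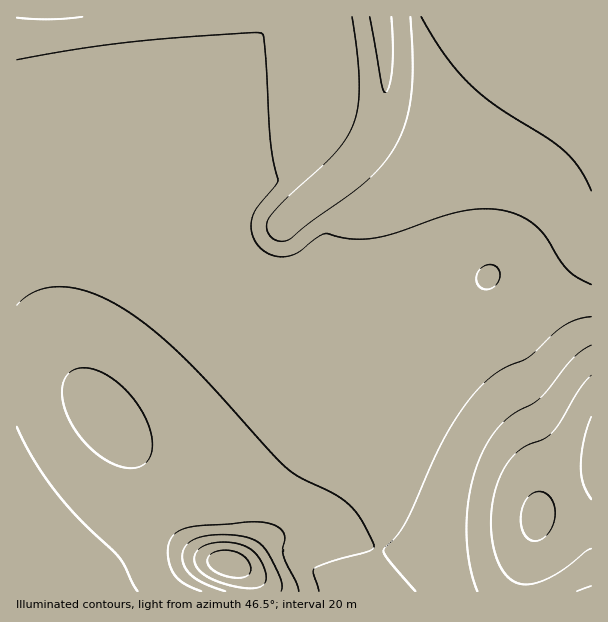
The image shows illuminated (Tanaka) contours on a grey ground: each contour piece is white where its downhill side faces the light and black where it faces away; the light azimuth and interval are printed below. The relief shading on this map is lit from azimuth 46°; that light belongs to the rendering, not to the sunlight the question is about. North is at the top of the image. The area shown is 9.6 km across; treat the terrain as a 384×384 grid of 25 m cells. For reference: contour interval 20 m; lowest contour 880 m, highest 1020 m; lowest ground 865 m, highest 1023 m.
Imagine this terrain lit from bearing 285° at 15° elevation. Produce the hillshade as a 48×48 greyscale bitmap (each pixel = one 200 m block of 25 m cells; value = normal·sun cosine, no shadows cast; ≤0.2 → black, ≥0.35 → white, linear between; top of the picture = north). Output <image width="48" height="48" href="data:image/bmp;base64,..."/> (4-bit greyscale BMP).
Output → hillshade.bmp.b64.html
<image width="48" height="48" href="data:image/bmp;base64,Qk32BAAAAAAAAHYAAAAoAAAAMAAAADAAAAABAAQAAAAAAIAEAAATCwAAEwsAABAAAAAAAAAAAAAAABEREQAiIiIAMzMzAERERABVVVUAZmZmAHd3dwCIiIgAmZmZAKqqqgC7u7sAzMzMAN3d3QDu7u4A////AFVVVVVVRERERXirzKh2ZmZlVEMzRXiZmVVVVVVVRDEAJZve25dmZmZlVEMzRWiZmVVVVVVVQxAAFZzuyodmZmZlVDMiNGeJmVVVVVVVUwAAA3rMqYd2ZmZVVDIiNFeJmVVVVVVVVCEAE1aImYd2ZmZVVDIiI1eIiFVVVVVWVUQzM0RXeHd2ZmZVRDIRI1Z4h1VVVVVWZmZVVVVWZ3dmZmZVRDIRI0Z4dlVVVVVWZmZmZmZmZmZmZmZVRDIRI0Z3ZlVVVVVmZnd3dmZmZmZmZmZVVDIRI0VmVVVVVVVmZ3d3d2ZmZmZmZmZVVDIRI0VlRFVVVVVmd3d3d3ZmZmZmZmZVVDIhI0VUM0REVVVmd3d3d3ZmZmZmZmZVVDMiI0REMkRERVZnd3d3d3ZmZmZmZmZlVEMiI0RDIkRERFZ3d3d3d2ZmZmZmZmZlVUMzM0QyIkRERFZ3d3d3d2ZmZmZmZmZlVUQzM0MyEURERFZ3d3d3d2ZmZmZmZmZlVVRDNEMiEURERWZ3d3d3dmZmZmZmZmZlVVVEREMiEURERWZ3d3d3ZmZmZmZmZmZmVVVUREMiEUREVWZ3d3d3ZmZmZmZmZmZmVVVVVUMiIkRFVmZnd3d2ZmZmZmZmZmZmVVVVVUMyIkRVVmZnd3dmZmZmZmZmZmZlVVVmZVQzM1VVVmZmZmZmZmZmZmZmZmZVVVZmZlRDM1VVZmZmZmZmZmZmZmZmZmVVVVZmZmVERFVVZmZmZmZmZmZmZmZmZlVVVVVmd2ZVVVVVZmZmZmZmZmZmZmZmZlVVVVVmd3ZlVVVWZmZmZmZmZmZmZmZmZlVVVVVWd3d2ZlVWZmZmZmZmZmZmZmZmZlVVVEVWd4d3d1VmZmZmZmZmZmZlVmZmZlVVVERWd4h3d1ZmZmZmZmZmZmeGMkZmZmVVVERVZ3d3eGZmZmZmZmZmZmmnQRRmZmVVVVVVZnd3eGZmZmZmZmZmZnrJUxFGZmZVVVVVZnd3d2ZmZmZmZmZmZmnKhTETVmZlVVVVZmd3d2ZmZmZmZmZmZmesqGQhJWZmVVVWZmZ3d2ZmZmZmZmZmZmZ6yoZCAlZmZmZmZmZnd2ZmZmZmZmZmZmZnm7l1ICVmZmZmZmZnd2ZmZmZmZmZmZmZmeLunUgNmZmZmZmZmd2ZmZmZmZmZmZmZmZovKdBFGZmZmZmZmd2ZmZmZmZmZmZmZmZmi8ljAmZmZmZmZmZ2ZmZmZmZmZmZmZmZmaMuEEVZmZmZmZmZ2ZmZmZmZmZmZmZmZmZ6yWIUZmZmZmZmZmZmZmZmZmZmZmZmZmZpymITZmZmZmZmZmZmZmZmZmZmZmZmZmZpy3MTZmZmZmZmZlVVVmZmZmZmZmZmZmZoy3MTZmZmZmZmZlVVVVVVZmZmZmZmZmZou3MTZmZmZmZmZlVVVVVVVVVmZmZmZmZ5y3MTZmZmZmZmZlVVVVVVVVVVZmZnd3d5ymMUZmZmZmZmZmZmZmVVVVVVVVZmZ3d5ymIUZmZmZmZmZmZmZmZmZVVVVVVWZnd6yWIlZmZmZmZmZw=="/>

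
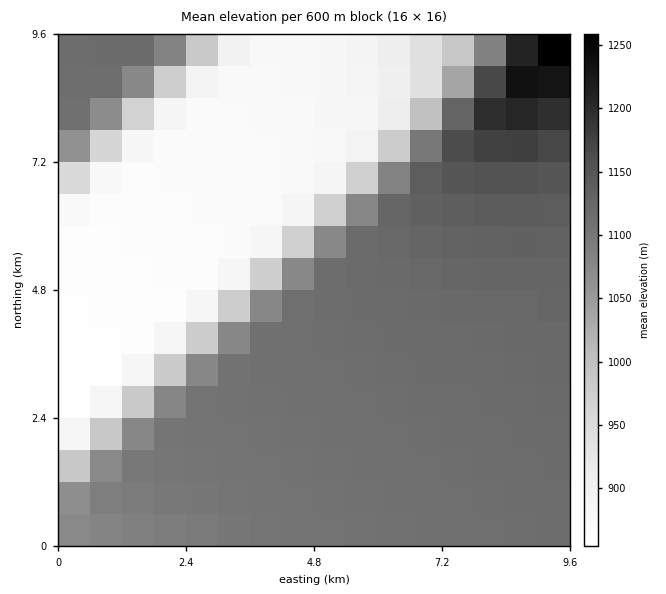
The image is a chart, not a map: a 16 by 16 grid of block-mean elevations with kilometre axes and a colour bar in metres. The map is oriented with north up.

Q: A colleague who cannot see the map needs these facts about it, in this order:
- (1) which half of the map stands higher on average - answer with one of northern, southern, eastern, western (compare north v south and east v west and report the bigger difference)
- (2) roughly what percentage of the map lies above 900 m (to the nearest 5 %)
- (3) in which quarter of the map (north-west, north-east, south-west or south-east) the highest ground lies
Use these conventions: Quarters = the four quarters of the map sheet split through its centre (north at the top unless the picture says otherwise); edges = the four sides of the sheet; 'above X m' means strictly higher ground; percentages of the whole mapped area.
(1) Taken as a whole, the eastern half is higher than the western.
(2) Roughly 75 % of the ground is higher than 900 m.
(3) The highest point lies in the north-east quarter of the map.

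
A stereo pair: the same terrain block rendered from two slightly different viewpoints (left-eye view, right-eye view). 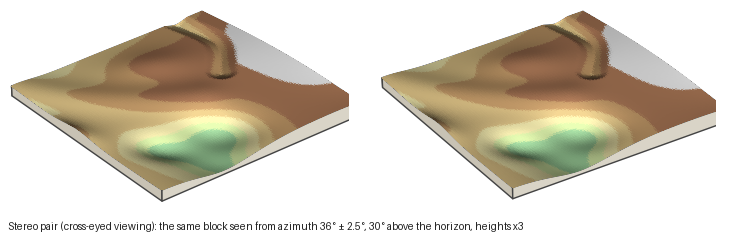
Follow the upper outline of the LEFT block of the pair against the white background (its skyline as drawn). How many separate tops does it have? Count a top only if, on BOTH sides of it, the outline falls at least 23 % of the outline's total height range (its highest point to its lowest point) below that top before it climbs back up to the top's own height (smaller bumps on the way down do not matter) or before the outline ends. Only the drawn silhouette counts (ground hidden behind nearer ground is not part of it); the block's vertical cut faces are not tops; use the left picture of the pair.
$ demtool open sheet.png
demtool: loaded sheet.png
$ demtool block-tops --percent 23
1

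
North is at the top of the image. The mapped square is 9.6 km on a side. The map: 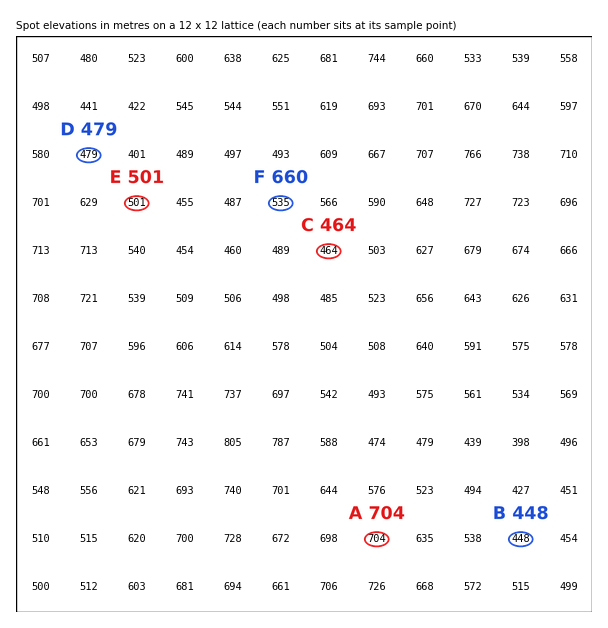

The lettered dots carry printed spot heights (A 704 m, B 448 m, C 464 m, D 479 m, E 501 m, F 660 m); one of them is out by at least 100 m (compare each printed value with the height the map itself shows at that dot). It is F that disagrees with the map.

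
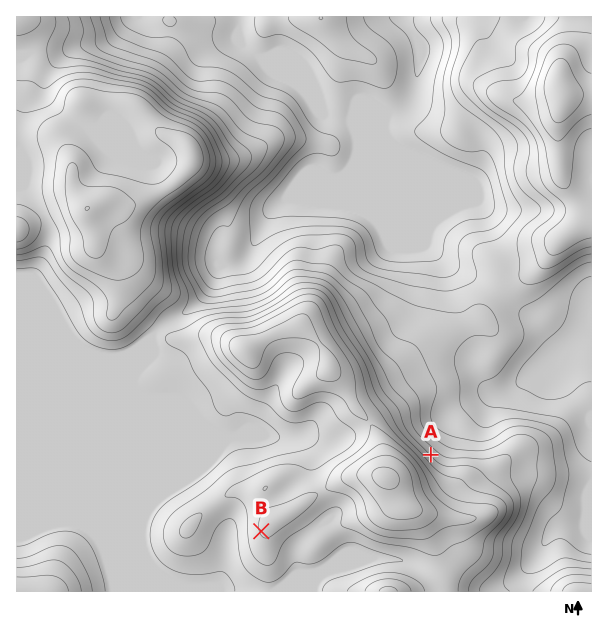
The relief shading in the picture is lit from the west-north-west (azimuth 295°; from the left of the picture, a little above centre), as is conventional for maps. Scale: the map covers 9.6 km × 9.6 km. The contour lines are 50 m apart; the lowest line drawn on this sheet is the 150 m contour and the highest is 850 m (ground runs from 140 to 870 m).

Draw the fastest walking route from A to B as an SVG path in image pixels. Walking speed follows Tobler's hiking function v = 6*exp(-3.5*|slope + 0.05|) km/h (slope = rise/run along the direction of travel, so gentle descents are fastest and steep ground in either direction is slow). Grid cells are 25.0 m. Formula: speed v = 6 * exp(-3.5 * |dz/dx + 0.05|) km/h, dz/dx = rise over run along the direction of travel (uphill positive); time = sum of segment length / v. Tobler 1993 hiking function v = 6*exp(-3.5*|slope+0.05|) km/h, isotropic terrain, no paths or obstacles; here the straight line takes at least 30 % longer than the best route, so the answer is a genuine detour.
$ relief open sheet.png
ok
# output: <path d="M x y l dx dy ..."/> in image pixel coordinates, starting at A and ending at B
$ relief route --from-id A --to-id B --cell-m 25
<path d="M431 455l-42-21-9 0-6 3-18 18-18 9-26 25-3 2-37 37-6 3-5 0"/>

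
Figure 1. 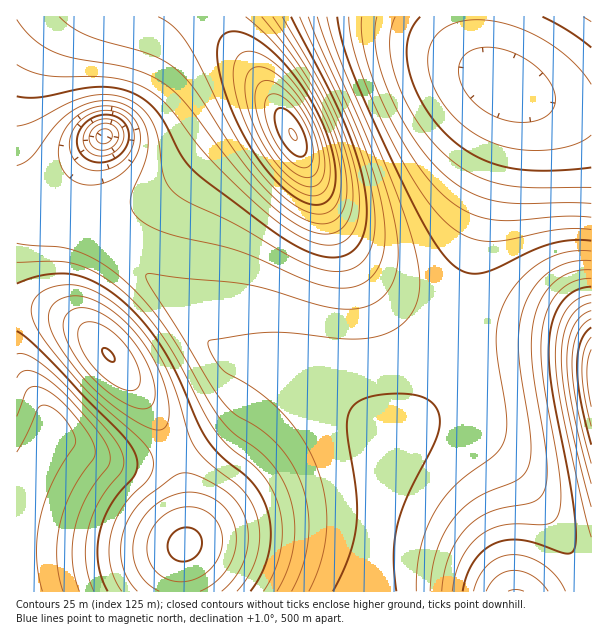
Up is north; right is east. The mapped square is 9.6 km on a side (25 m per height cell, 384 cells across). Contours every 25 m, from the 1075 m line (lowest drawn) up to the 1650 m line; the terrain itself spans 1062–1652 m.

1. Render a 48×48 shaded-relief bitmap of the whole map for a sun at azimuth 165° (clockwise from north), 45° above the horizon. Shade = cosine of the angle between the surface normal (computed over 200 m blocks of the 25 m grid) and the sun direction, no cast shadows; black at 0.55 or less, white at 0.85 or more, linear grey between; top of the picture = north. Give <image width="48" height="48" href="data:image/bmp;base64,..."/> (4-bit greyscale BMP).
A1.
<image width="48" height="48" href="data:image/bmp;base64,Qk32BAAAAAAAAHYAAAAoAAAAMAAAADAAAAABAAQAAAAAAIAEAAATCwAAEwsAABAAAAAAAAAAAAAAABEREQAiIiIAMzMzAERERABVVVUAZmZmAHd3dwCIiIgAmZmZAKqqqgC7u7sAzMzMAN3d3QDu7u4A////AIiIiIiJmqu7u7u7qqmZiIh3ZlVVVVZniIiHd4iImaq7u7u6qqmZiIh3ZlVVVVZneHd3d3d4iJmqqqqqqpmZiId3ZlVERFVmeHd3dmZnd4iZmaqqmZmZiId3ZVVERFVmeHd3ZmZmZnd4iJmZmZmYiId3ZlVERFVmeHd2ZlVVVVZnd4iIiZmIiId3ZlVERVVmeHd2ZVVEREVWZneIiIiIiId3ZlVVVVZneHd2ZVRERERFVmZ3iIiIiIh3ZmVVVWZnd4d2ZVRERERVVVZnd4iIiIh3dmZlVmZnd4d2ZVVFVVVVVVZnd4iIiIh3d2ZmZmZ3d5h3ZlZmd3dmVVVmd3iIiIiHd3ZmZnd3d5iHZneIiId2ZVVmd3iIiIiId3d3d3d3d5mHeImZmZh2ZVZmd3iIiIiIh3d3d3d3Z6mIiaqqqph2ZmZnd3iIiIiIiHd3d3d2ZqmZqru7uph2ZmZ3d4iIiIiIiIiHd3d2Zqqqq7u7qph2Zmd3eIiIiIiIiIiIh3d2Zqq7u7u7qYdmZnd3iIiIiIiIiIiIh3dmVau7u7uqmHZmZ3eIiIiImZiIiIiIh3dlVKu7qqqYdmZmd4iIiIiZmZmYiIiIh3ZlQ6uqqZiHZVVniIiIiJmZmZmYiIiId3ZUMqqpmIdlVVVniIiImZmZmZmZiIiId3ZUMpmYd2VURFZ4iIiZmZmZmZmZiIiHd2VDIYh3ZUQzRGeJmZmZmZmaqZmZiIh3d2VDIXdlVDMzRXiZmZmZmaqqqpmZiIh3dmVDIGZUQzM0VomZmZmZmqqqqqmYiId3ZlVDIWVEMzNFaJmZmZmZqqq7qqmYiHd3ZlQzIVRDMzRWiZmZmZmaqru7uqmYh3d2ZlQzIVRERFZ4mZmZmZmqq7u7uqmIh3dmZVQzIlVVVWeJmZmZmZqqu7zLupmId3ZmZVQzMmZmZ4iJmZmZmaqqu8zMupiHd3ZmVURDM3d3iIiImZmZmaqrvMzLqZiHd2ZlVUREM4iIiIiIiZmZmqqrvN3LqYh3dmZlVURERIiIh3d4iJmZmqqrzN3KmId3ZmZVVVRERJiIdmZneImZmqqrzNy5iHd2ZmZVVVVEVZmIdURFZ4mZmqqrzNuYd3dmZmZVVVVVVZmIZCETV4iZmaqqvMqHZmZmZmZVVVVVVZmZdSACV4iZmZmqu6hmZmZmZmZmVVVWZpqqqGQjV4iZmZmZqXZVVmZmZmZmZmZmZqqrzdyXeImZmZiIhlRFVmZmZmZmZmZmd6q83//rmZmZmYh3VDNFVmZmZmZmd3d3d6q83//9upmZmIdlQzNFVmd3d3d3d3d3eKqrze7suqmZiHZUMjNFZnd3d3d3eIiIiJqrvM3MuqmZh3ZTIjRWZ3d3iIiIiIiIiJmqq7u7qqmYh2VDMzRWd3iIiIiIiJmZmZmaqqqqqpmYd2VDM0VneIiIiZmZmZmZmZmZmqqqmZmIdmVERFZ3iImZmZmZmZmZmZmZmZmZmZiIdmVEVWd4iZmZmaqqqqqqmYmZmZmZmZiIdmVVVmeIiZmZqqqqqqqqqQ=="/>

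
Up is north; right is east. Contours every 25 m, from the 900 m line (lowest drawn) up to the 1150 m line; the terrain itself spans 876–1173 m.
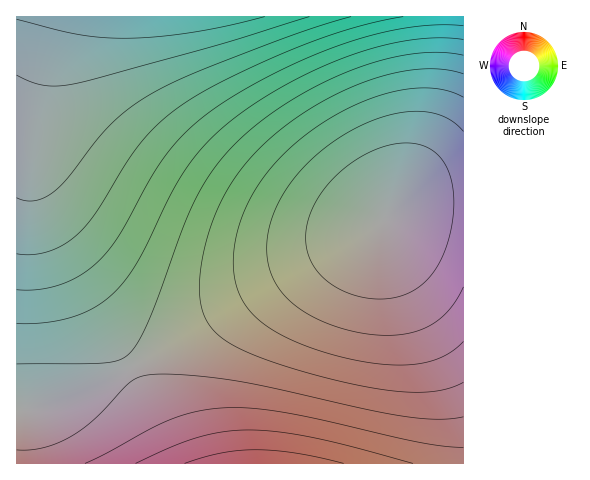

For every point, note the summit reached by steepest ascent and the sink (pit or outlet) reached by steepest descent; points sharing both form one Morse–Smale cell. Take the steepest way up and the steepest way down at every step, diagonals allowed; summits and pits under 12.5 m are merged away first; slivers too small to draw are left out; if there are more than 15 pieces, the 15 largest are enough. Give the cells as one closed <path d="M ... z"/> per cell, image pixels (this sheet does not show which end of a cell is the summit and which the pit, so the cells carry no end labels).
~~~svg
<path d="M463 16l-446 0-1 393 10 1 23-4 28-11 36-17 146-87 103-55 38-28 28-6 35-2z"/><path d="M463 200l-35 2-28 6-38 28-103 55-146 87-36 17-28 11-23 4-9-1-1 54 447 1z"/>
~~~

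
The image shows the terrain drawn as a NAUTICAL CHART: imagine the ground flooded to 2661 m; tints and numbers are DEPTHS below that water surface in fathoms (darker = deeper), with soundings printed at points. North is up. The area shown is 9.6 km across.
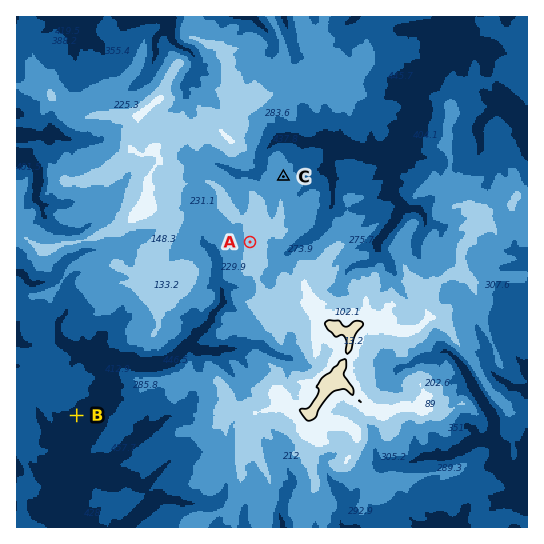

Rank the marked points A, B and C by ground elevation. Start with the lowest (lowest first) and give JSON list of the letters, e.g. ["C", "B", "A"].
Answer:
["B", "C", "A"]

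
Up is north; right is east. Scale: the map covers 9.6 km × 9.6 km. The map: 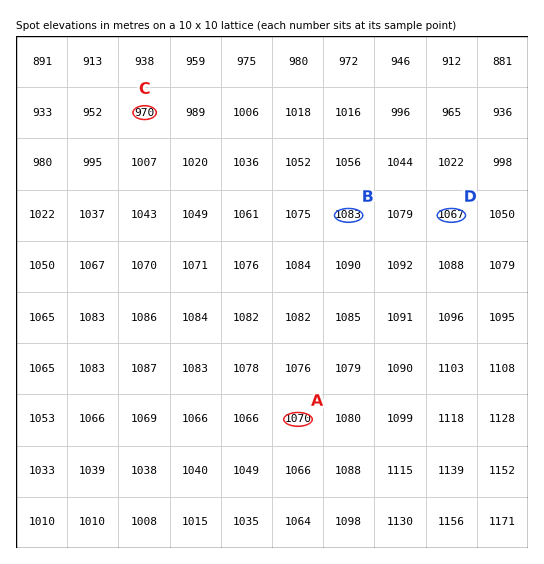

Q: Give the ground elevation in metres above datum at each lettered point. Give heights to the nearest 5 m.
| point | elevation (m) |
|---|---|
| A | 1070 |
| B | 1085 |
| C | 970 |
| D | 1065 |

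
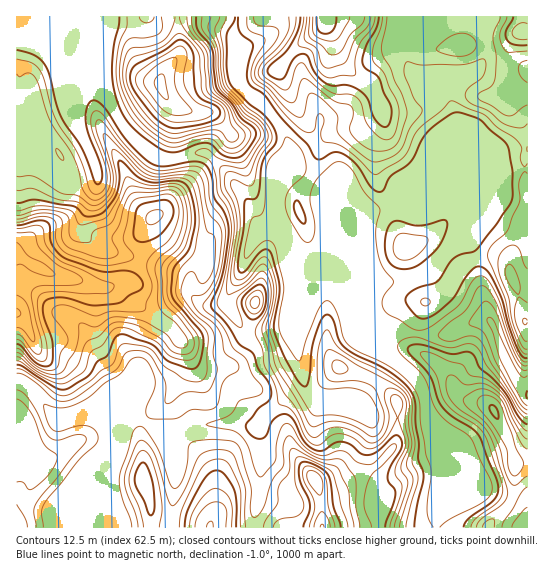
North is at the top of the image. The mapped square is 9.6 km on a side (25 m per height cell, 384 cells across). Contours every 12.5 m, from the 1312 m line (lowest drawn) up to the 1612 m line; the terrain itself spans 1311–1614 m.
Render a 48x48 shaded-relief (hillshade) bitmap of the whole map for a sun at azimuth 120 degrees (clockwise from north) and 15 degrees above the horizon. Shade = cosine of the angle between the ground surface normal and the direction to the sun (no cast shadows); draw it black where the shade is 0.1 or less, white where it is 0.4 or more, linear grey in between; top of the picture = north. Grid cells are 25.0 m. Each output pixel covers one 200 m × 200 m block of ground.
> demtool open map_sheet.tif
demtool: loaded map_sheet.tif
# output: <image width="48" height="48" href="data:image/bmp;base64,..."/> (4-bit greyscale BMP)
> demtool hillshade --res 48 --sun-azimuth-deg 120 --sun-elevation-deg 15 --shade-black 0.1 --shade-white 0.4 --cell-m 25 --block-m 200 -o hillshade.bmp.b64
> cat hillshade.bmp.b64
<image width="48" height="48" href="data:image/bmp;base64,Qk32BAAAAAAAAHYAAAAoAAAAMAAAADAAAAABAAQAAAAAAIAEAAATCwAAEwsAABAAAAAAAAAAAAAAABEREQAiIiIAMzMzAERERABVVVUAZmZmAHd3dwCIiIgAmZmZAKqqqgC7u7sAzMzMAN3d3QDu7u4A////AKqoiIiIZXpzNYvcdVZTasuqztuYdTJruauoiIiIZYqENHrchWdTarupvuyYh1I3u5q5iIiHZouENGnNlmdli7uonf2oiHY0i4m7mIiGVpuUNGi8lmZWnLupm+64iIhTeoisqIiFNqyVNGmrllU1rLqqqr25iIhTepiayoiGNauWRGirlkM1eZmJvMupiIdTaoiJq6iHRZuWVWiql1RWZnh2nvyoiIZEaImIirmIVZqHZmeal1aIVGh0Sv6oiHZFiYmYZ5mIdpmHd3eJhlepVWiFJt6oiHVGq5qpd3iIh5mZiIiJhli5ZWeFNs2YiHZpu6qpiIiIh4mamZmaqGi6dnd2R92Xd3Z7zKmZqpiIh3eamaqZqpmqh3h2R92WZmaM7ZmIvMqIiHaJmaqZm7qpiZmGV7t1VmaL3YiJvdypiHZ4mrqZm7uXeamHeJllZ3abu2eLzN3LmHZ4mrqqq7qFV5mIiIdmeIiamEeszMu8uXaJu6mavLqFRoiIiHdnd5q5ZUe8u7u8uXZ6zcqZrMp1R4iHh2Z3Zoq4Qni7q7vLqYd5zcuprMl1WJiIh3eIdWmmIZq6mavLmIiJq7uZvbmFWaiIiIiamHiDErzKmZq7qZiaqqmI39mHWJiIiIiru6lyE7zKmZmqqqqqu6hVz/mId5iId3ebvLpiJKvLqZmqqrzLrNpCj/qIiIiId2aJq8pjRpqqqpmZmr3bm/1hTeqIiIiId3Zni8lUaIiZmZh3ib3cme+yKsqIiIiIiIh2eblUeYiIh3dmeLzcqd/2ObmIiIiIeJqXZ5hliYiZh3dmaKzeuc/5R6iIiIiHZ5q5d3dmeZmrmHdmaKve2r/8d4iIiIiHVnmql3ZWeGi8uGZlV5vO6679mIiJmIiHVneJqXZVaCN6umVURorO7K39mIeJmIiHZndnmYdlZyJGiXQiNWm+7bzsqIeJmIiId4h3eIh1VlVWZ4QAJFad7cvLqXaJiIiIiIiIiIiGVWd3eJYANENqzdyqqod5iIh4mYiIiIiHVXeIiachRlImrN2quoh4mId4qpiIiIiHVHeIircjeXQzacy724h4mYd4q6mIiIiHZYh3mqY1mod2aJq+/Zh3mod5vLqYiIiHZoh4mpVIqYiruXjO/7h3iYd4rMuYiIiHZod4qXV5mHit3Jet/8l3eHeInNy5iIiHd4eJqFWKhmeb3cqqzKiJhmZ3m8y6mId4mHiamFaYZWeaq83KmYeZh2Znm7u7qYh4mniqmGeGVWeJmJzbh2eqiIdnm7maqYiImniqmId0NWeaqqu5hmmpiJh4mqmIh2d3iXiqiIhjJGiqve2nZ4qoeZmJqqmYh2ZniHipiIhiI1ervv6UNZuneamZqpmZmIZniXiZiIhiIzSLzv+VEVqmaaupmZiZmZhnmniIiIhjNDJJvf6mMiWXaLzLqYeIial3mniIiIh0RlM3rN2XZTJHib3duYd3Z5lliYiIiIh1V3VIvMyHiGIDerzeyYh3d4hjV4iIiIiGV4dpzMyWeYUAWrvf6oh4h4hjNQ=="/>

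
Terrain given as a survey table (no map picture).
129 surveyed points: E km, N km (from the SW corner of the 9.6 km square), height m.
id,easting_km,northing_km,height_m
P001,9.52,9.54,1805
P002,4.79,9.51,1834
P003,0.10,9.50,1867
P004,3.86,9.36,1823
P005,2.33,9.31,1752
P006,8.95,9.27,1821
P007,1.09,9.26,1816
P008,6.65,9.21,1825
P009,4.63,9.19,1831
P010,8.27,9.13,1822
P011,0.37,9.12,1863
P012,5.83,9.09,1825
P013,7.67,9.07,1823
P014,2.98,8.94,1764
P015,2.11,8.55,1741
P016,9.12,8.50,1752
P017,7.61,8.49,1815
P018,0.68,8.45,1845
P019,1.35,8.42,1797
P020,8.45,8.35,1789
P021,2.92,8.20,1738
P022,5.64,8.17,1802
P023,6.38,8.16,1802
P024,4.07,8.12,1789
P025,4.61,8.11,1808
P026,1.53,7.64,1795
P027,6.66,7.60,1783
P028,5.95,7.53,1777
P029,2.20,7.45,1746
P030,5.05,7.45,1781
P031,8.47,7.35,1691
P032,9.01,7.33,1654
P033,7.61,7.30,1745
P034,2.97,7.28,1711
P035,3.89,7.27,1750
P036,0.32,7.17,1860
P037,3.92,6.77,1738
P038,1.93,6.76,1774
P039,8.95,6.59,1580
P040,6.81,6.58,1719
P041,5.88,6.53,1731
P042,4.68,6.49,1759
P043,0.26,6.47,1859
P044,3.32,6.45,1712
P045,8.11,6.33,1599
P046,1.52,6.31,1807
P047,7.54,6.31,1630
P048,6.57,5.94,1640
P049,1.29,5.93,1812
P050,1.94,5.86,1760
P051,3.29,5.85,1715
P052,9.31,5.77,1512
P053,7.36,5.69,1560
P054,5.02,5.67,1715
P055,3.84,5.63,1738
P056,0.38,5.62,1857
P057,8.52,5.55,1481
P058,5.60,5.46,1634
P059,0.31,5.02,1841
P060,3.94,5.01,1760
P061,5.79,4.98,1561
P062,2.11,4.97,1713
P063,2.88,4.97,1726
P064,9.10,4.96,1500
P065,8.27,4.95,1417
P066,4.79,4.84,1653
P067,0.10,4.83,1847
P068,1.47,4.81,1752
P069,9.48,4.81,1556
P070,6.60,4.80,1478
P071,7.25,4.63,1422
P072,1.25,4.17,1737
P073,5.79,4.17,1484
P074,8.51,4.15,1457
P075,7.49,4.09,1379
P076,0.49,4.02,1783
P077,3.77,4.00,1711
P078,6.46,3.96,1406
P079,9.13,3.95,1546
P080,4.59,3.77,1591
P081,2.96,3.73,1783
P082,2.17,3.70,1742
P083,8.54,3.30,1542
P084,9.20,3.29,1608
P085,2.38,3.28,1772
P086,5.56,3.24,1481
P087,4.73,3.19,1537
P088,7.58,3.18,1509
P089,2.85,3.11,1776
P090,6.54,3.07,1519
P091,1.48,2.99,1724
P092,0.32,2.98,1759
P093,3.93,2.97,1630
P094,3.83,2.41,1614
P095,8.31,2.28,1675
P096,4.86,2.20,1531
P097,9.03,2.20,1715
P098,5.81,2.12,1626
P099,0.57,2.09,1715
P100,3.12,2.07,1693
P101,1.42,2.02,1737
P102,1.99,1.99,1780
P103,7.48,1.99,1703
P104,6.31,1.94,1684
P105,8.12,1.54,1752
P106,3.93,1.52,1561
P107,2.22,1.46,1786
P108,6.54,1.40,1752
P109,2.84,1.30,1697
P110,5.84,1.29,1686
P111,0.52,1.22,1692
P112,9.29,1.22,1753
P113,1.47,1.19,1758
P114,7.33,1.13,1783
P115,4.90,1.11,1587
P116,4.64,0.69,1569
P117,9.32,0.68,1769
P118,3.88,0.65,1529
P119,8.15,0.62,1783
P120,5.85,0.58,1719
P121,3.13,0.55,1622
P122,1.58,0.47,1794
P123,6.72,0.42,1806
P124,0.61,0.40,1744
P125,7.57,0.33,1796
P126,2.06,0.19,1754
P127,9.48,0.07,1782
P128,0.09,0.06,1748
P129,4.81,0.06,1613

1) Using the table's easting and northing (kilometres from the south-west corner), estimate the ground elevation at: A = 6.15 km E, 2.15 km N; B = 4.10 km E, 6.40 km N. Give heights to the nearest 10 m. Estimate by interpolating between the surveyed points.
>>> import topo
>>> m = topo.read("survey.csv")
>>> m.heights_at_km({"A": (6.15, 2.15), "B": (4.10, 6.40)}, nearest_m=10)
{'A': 1650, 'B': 1740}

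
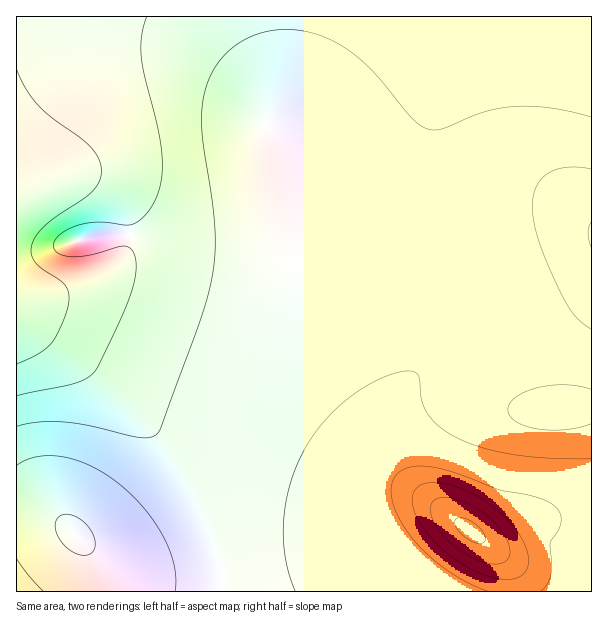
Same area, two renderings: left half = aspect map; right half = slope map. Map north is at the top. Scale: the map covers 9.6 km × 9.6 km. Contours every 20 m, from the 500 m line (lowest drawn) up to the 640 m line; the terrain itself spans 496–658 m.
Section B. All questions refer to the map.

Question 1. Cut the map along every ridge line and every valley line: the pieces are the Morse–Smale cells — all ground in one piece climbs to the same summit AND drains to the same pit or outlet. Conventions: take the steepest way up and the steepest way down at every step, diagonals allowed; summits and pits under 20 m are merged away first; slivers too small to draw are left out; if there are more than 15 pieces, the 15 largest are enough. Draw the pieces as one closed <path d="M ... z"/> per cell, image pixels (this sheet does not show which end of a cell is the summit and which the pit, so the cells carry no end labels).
<path d="M462 16l-446 1 0 301 29 16 33 24 32 27 48 52 24 34 23 45 15 50 4 26 368-1-1-73-55 2-33 21-15 1-29-19-45-36-14-17-8-18-1-29 6-22 9-15 17-18 20-12 25-10 62-17-4-14-12-21-64-75-12-21-6-18-2-42 3-22 9-38z"/><path d="M591 16l-127 0-22 62-9 38-3 22 0 33 8 27 20 33 56 63 12 21 5 15 33-16 24-18 4-5z"/><path d="M17 319l-1 191 29 4 20 10 19 19 10 15 8 21 0 13 120 0-2-26-15-50-23-45-24-34-48-52-32-27-33-24z"/><path d="M530 330l-62 16-36 16-26 24-9 15-5 13-1 30 5 17 7 13 23 24 62 44 15-1 33-21 56-2 0-110-41 1-3-2-6-18-6-39z"/><path d="M32 511l-16 1 0 79 85 1 1-13-5-15-13-21-25-23z"/><path d="M591 292l-3 4-24 18-34 16 6 20 10 51 5 8 41-2z"/>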